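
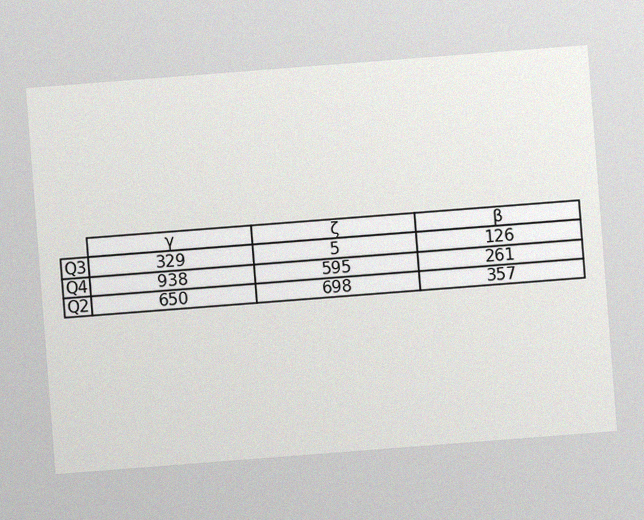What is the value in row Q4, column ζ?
The chart is tilted about 4° counter-clockwise, with some photo noise. The (Q4, ζ) cell reads 595.

595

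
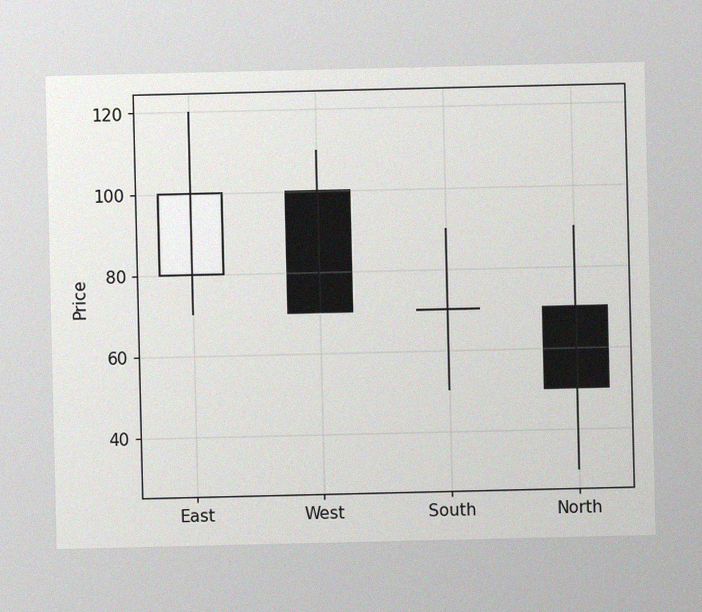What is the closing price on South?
70

The image has some photo noise and uneven lighting. The South candle closes at 70.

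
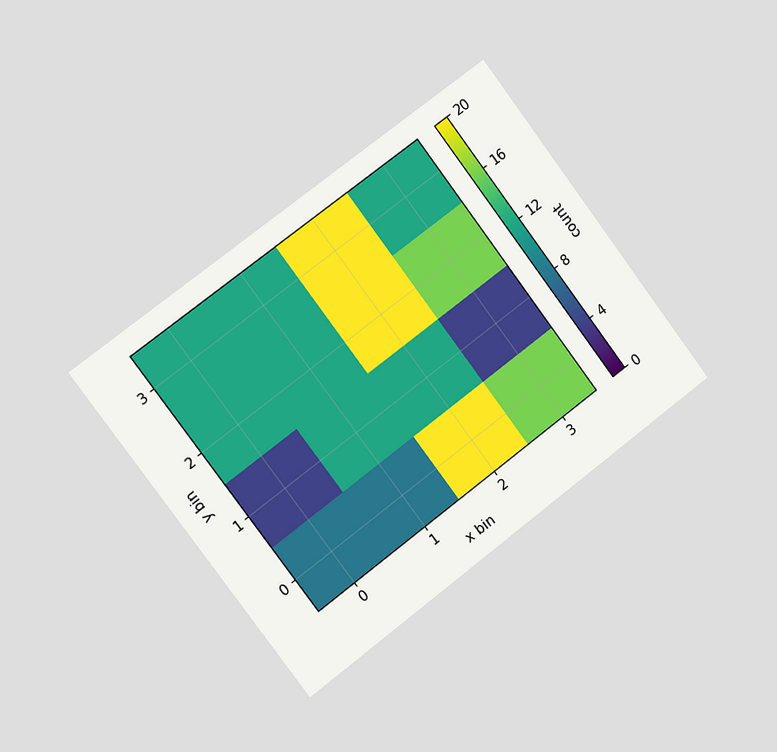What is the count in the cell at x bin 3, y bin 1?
4

The chart is tilted about 37° counter-clockwise and viewed slightly from the left. Matching the cell (3, 1) against the colorbar gives 4.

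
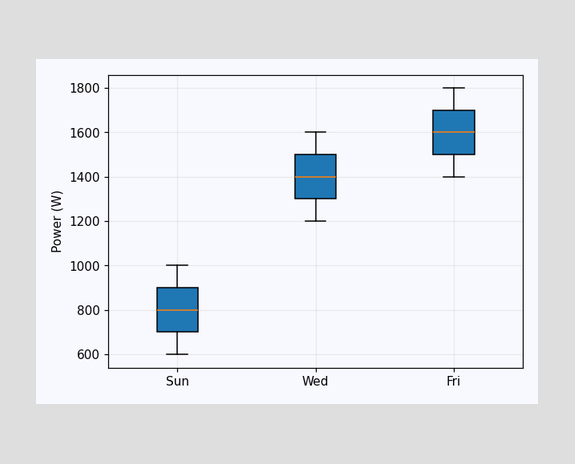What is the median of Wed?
1400W

The median line in the Wed box sits at 1400W.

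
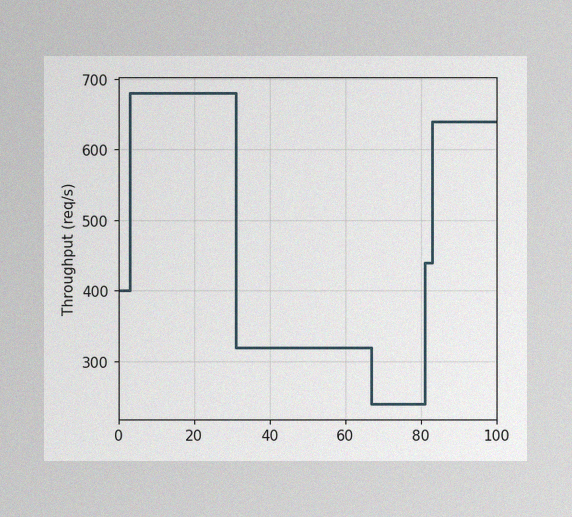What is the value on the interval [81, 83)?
The image has some photo noise and uneven lighting. On [81, 83) the step sits at 440req/s.

440req/s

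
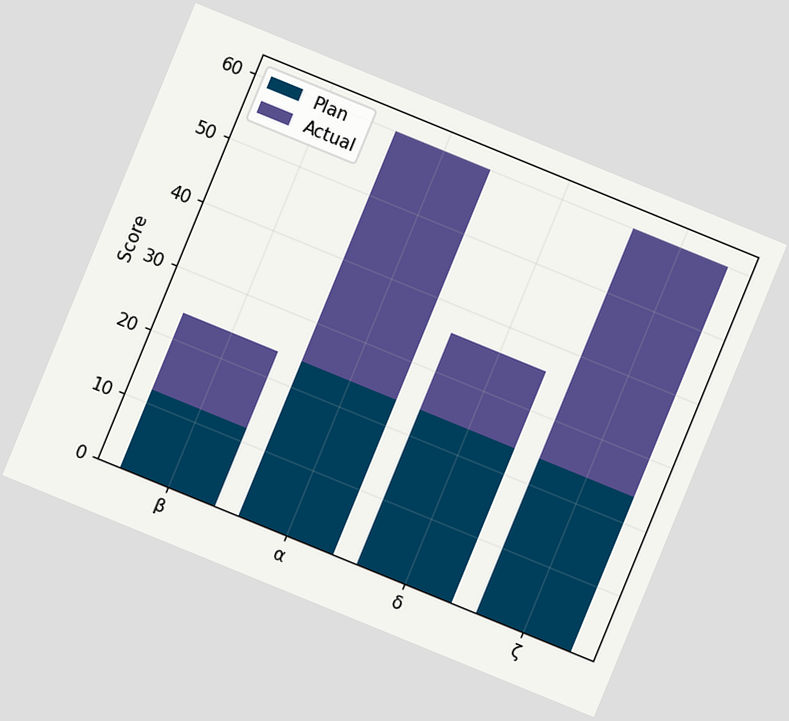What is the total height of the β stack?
24

The chart is tilted about 22° clockwise. The β stack's top reaches 24 on the y-axis.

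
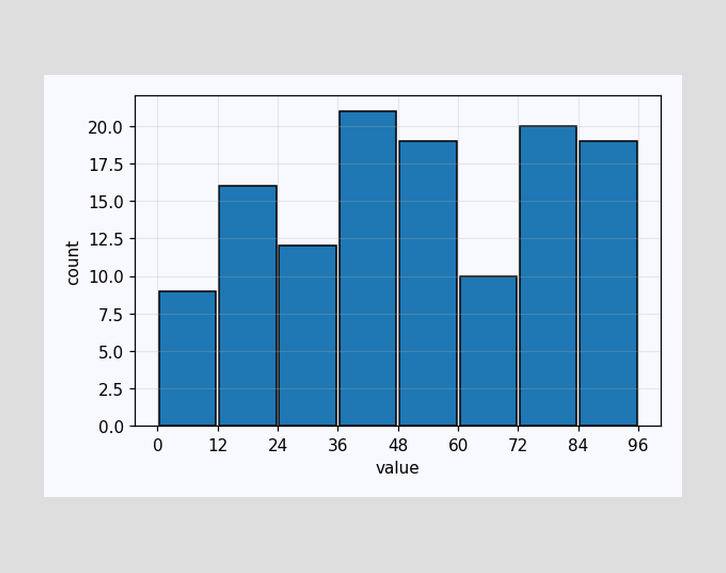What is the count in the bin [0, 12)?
9

The [0, 12) bin has height 9.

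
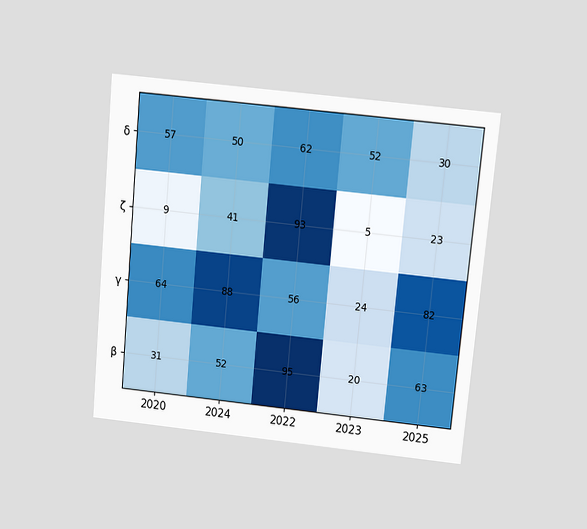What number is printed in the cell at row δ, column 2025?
30

The chart is tilted about 5° clockwise and viewed slightly from above. The (δ, 2025) cell reads 30.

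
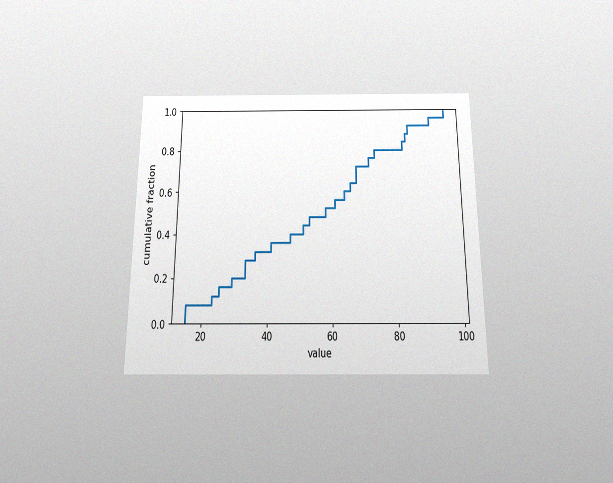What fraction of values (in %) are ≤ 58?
The chart is viewed slightly from below, with some photo noise. At x=58 the ECDF step is at 52%.

52%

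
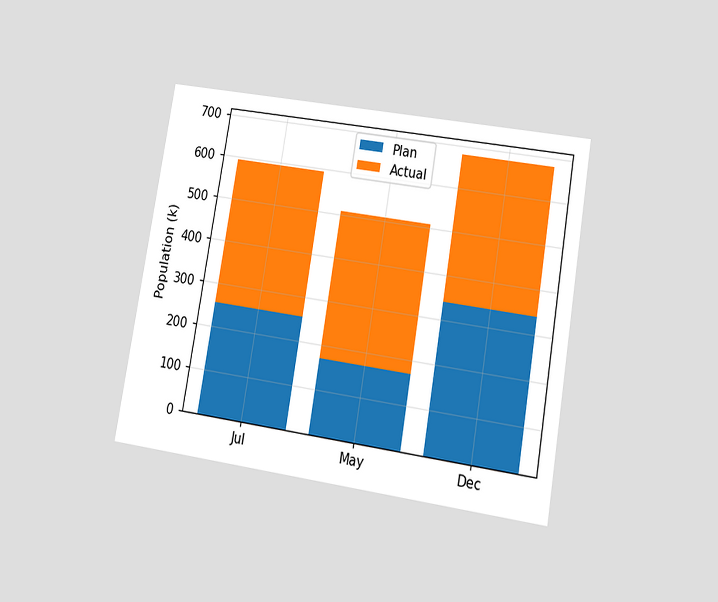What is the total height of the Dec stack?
The chart is tilted about 10° clockwise and viewed at a slight angle. The Dec stack's top reaches 680k on the y-axis.

680k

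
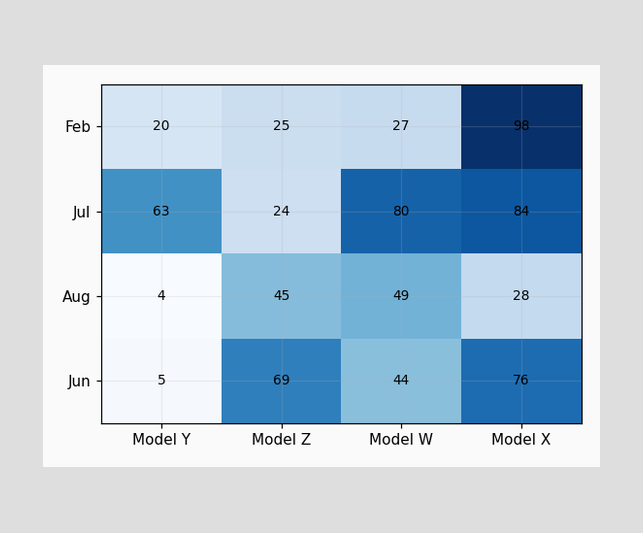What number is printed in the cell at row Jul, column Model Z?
24

The (Jul, Model Z) cell reads 24.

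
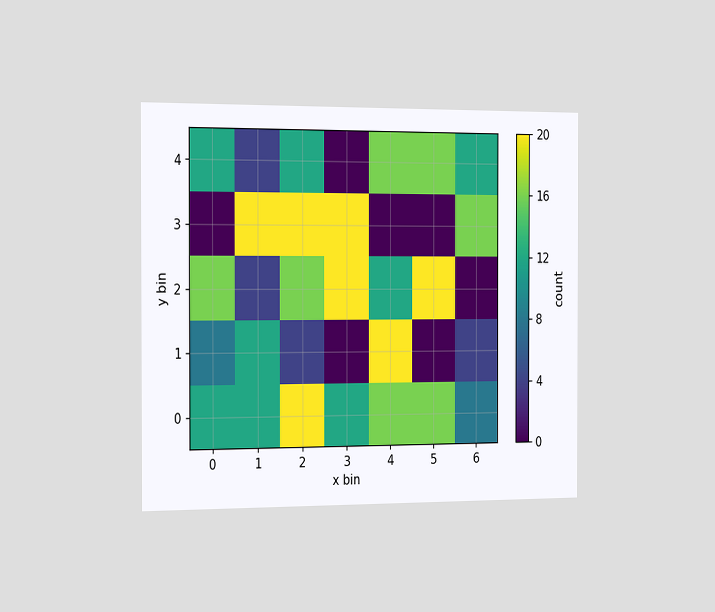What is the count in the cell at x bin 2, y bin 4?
12

The chart is viewed slightly from the left. Matching the cell (2, 4) against the colorbar gives 12.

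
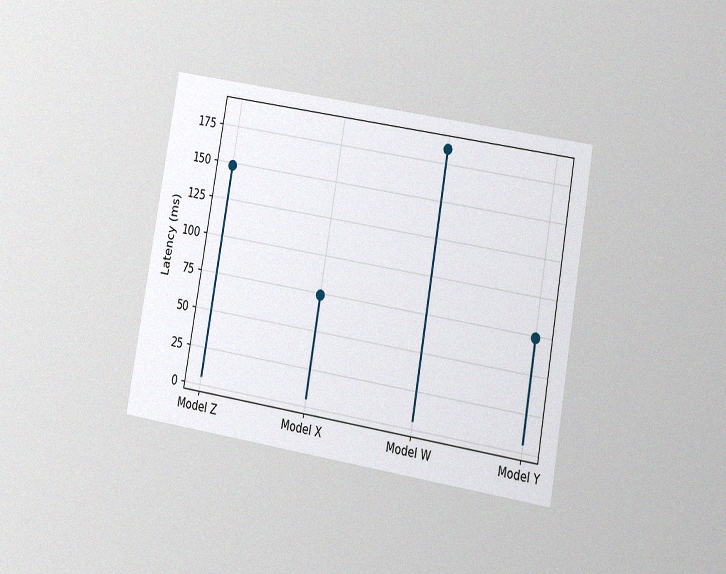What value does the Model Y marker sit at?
74ms

The chart is tilted about 10° clockwise and viewed at a slight angle, with some photo noise. The Model Y marker sits at 74ms.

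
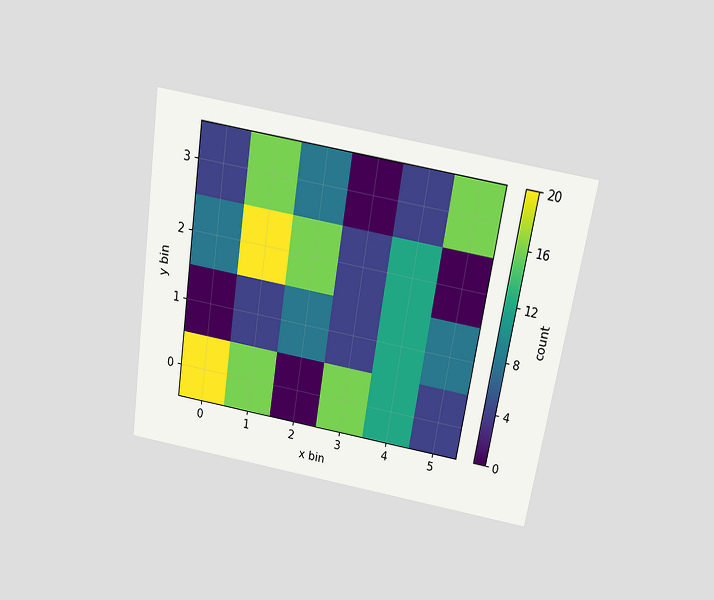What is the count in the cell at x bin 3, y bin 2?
The chart is tilted about 9° clockwise and viewed slightly from above. Matching the cell (3, 2) against the colorbar gives 4.

4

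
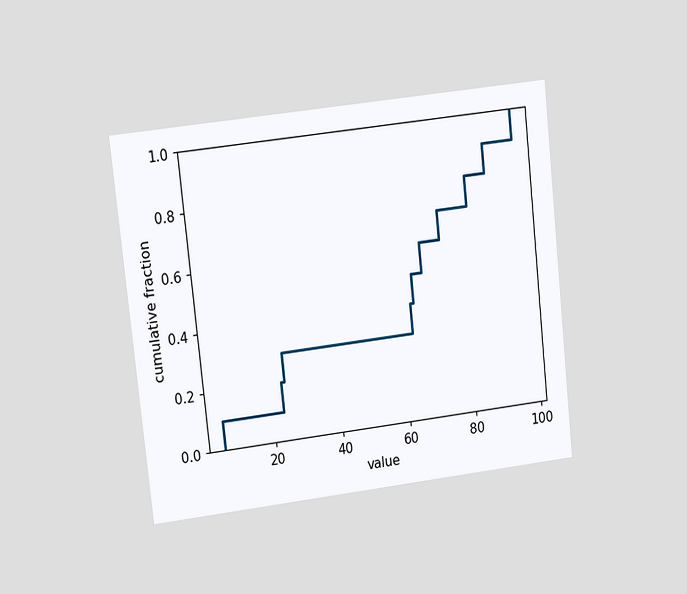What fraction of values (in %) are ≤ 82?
The chart is tilted about 6° counter-clockwise and viewed at a slight angle. At x=82 the ECDF step is at 80%.

80%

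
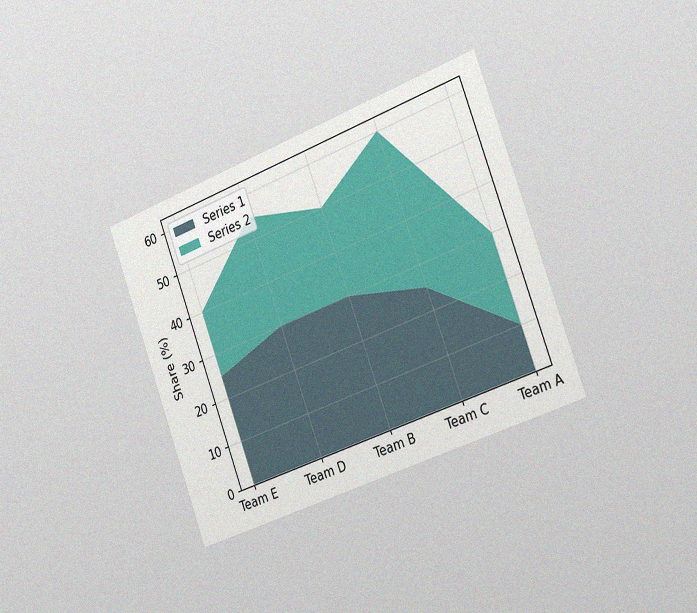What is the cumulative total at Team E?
40%

The chart is tilted about 20° counter-clockwise and viewed slightly from the right, with some photo noise. The stacked total at Team E reaches 40%.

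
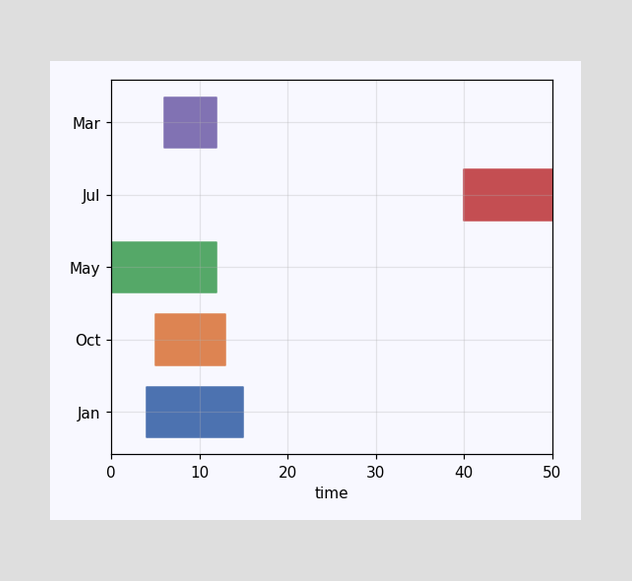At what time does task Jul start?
The Jul bar begins at t=40.

40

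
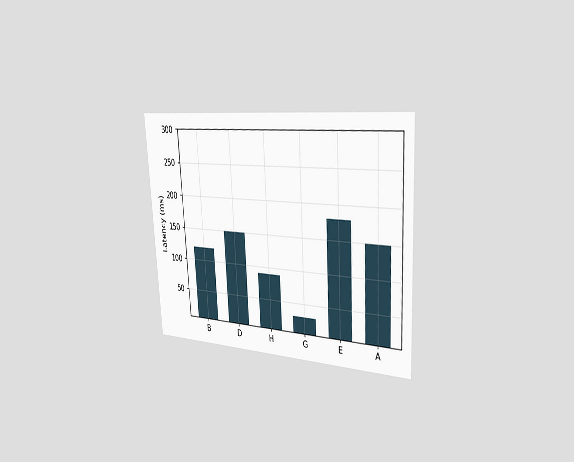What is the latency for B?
The chart is tilted about 3° counter-clockwise and viewed slightly from the right. Reading along the chart's y-axis, the B bar reaches 120ms.

120ms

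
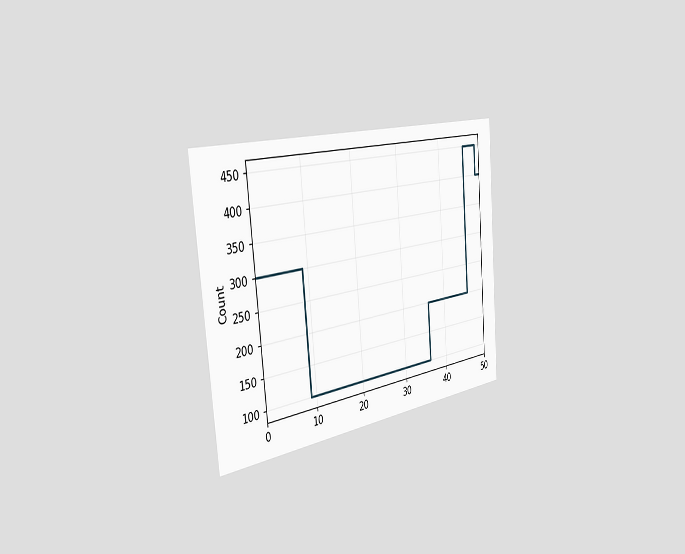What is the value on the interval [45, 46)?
The chart is tilted about 5° counter-clockwise and viewed slightly from the left. On [45, 46) the step sits at 200.

200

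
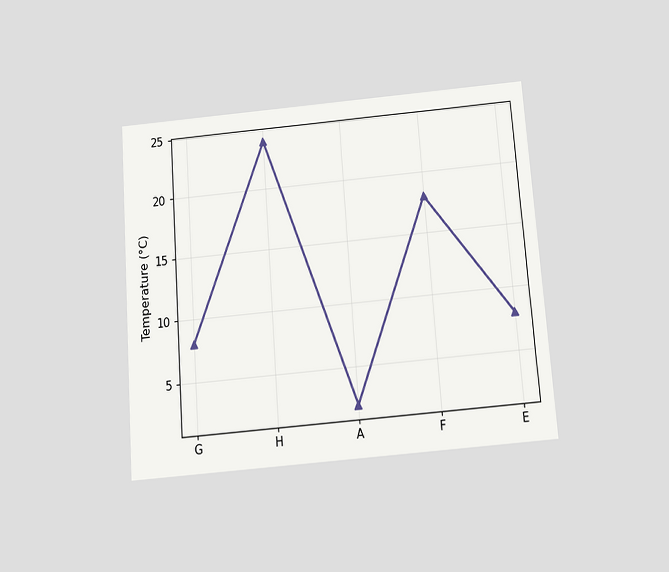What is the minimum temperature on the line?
The chart is tilted about 4° counter-clockwise and viewed slightly from below. The lowest point is at A, and reading across to the y-axis gives 2°C.

2°C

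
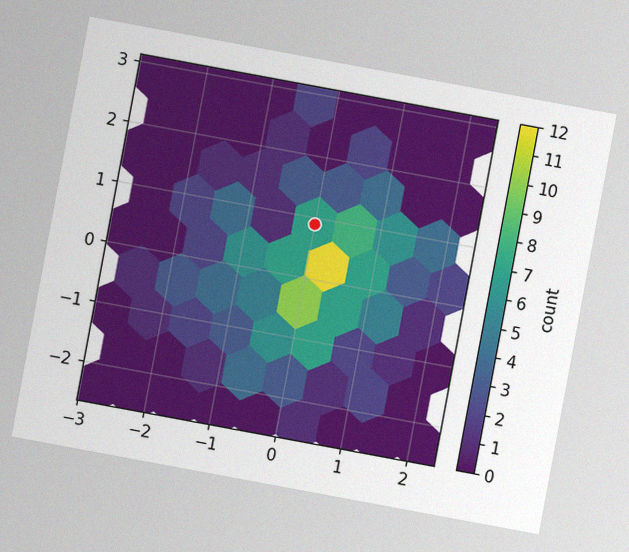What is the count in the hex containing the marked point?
The chart is tilted about 11° clockwise, with some photo noise. The marked hex reads 7 on the colorbar.

7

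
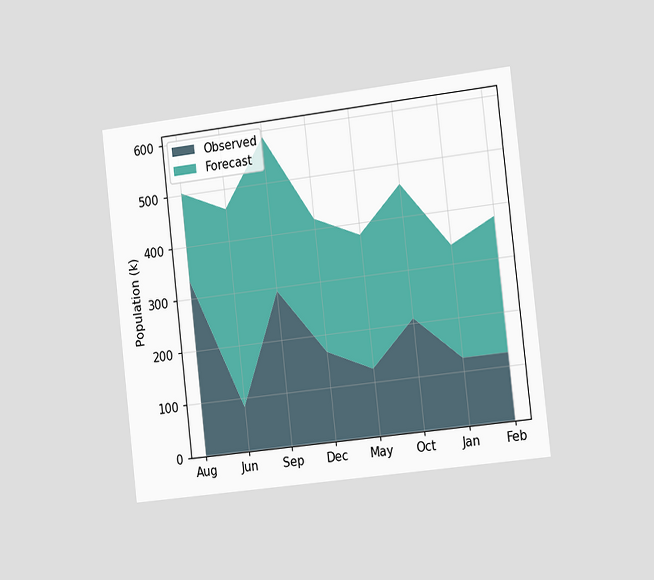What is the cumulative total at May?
The chart is tilted about 6° counter-clockwise and viewed slightly from the right. The stacked total at May reaches 378k.

378k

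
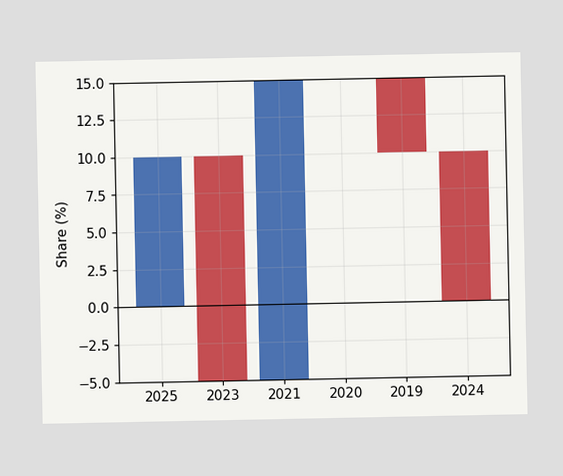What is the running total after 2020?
After 2020 the running total reaches 15%.

15%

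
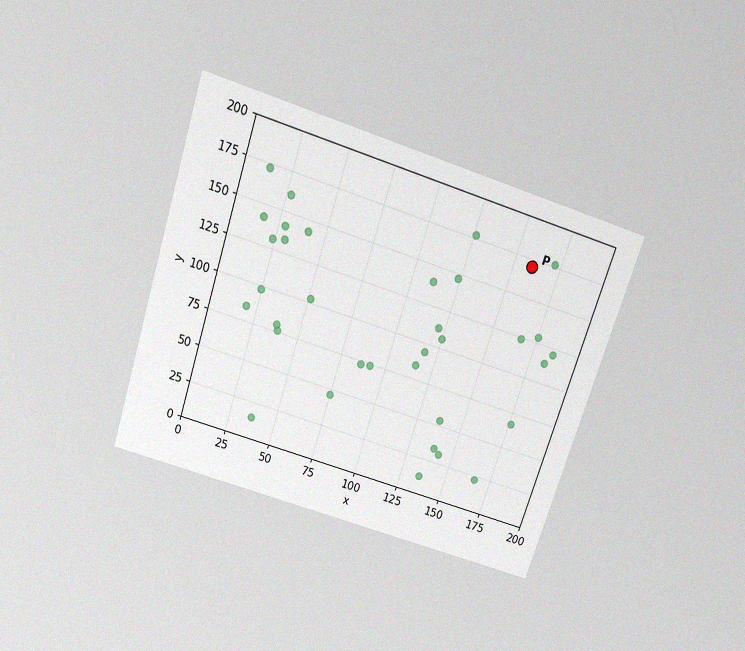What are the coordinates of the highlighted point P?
(160, 170)

The chart is tilted about 18° clockwise and viewed slightly from above, with some photo noise. Following the gridlines from P to each axis, P sits at (160, 170).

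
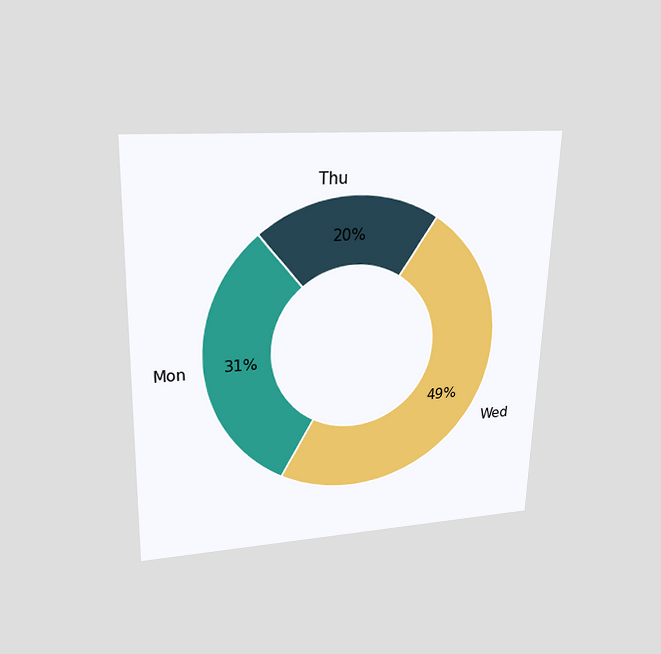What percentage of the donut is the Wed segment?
The chart is viewed slightly from above. The Wed segment takes up 49% of the ring.

49%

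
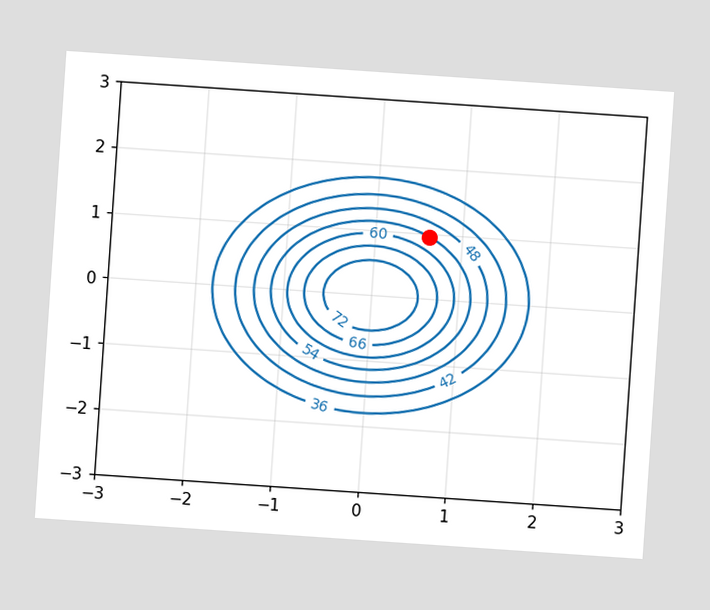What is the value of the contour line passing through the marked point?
54

The chart is tilted about 4° clockwise. The marked point sits on the contour labelled 54.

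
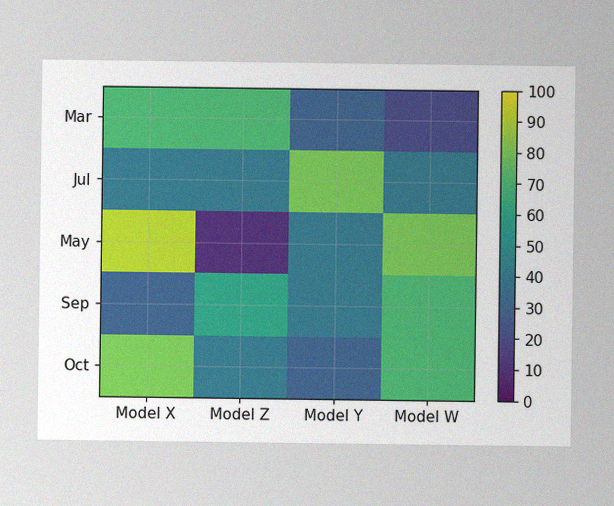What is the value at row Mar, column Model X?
70

The image has some photo noise and uneven lighting. Matching cell (Mar, Model X) against the colorbar gives 70.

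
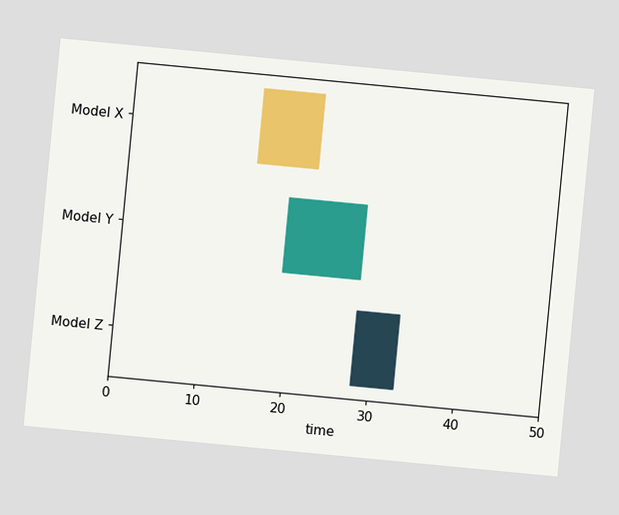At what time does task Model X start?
The chart is tilted about 5° clockwise. The Model X bar begins at t=15.

15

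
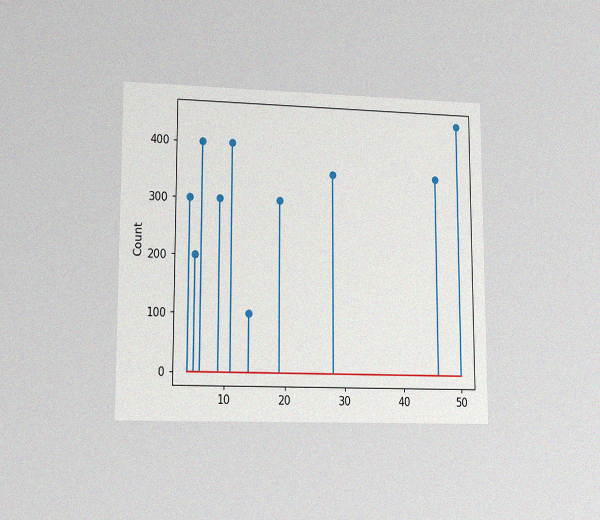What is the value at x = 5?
The chart is viewed at a slight angle, with some photo noise. The stem at x=5 reaches 200.

200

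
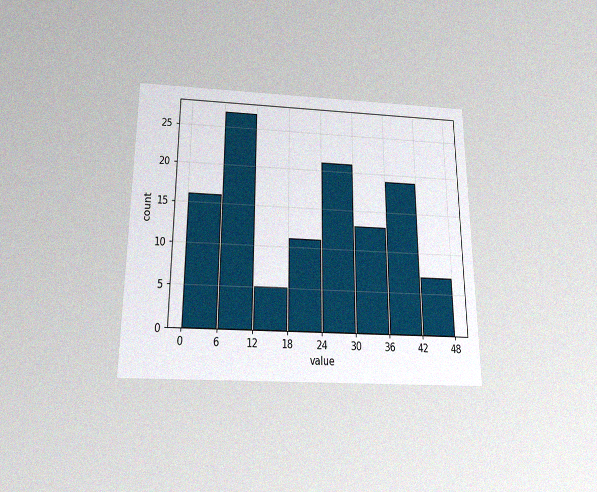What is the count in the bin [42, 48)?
The chart is viewed slightly from below, with some photo noise. The [42, 48) bin has height 7.

7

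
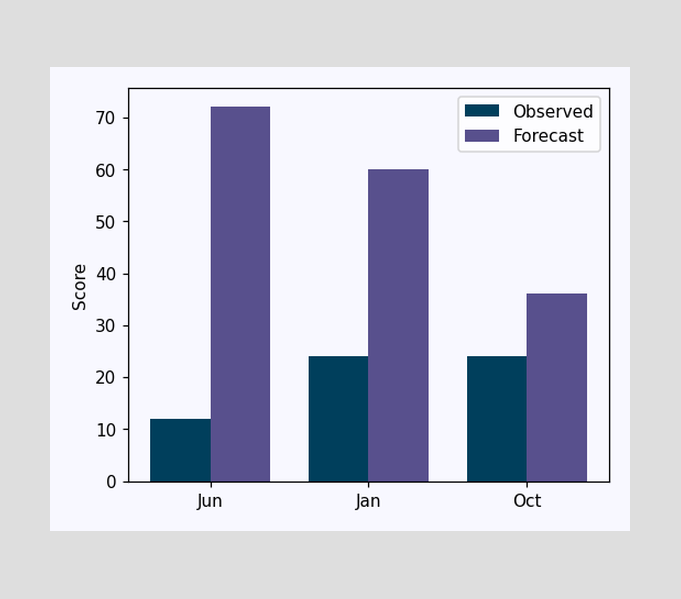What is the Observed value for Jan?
24

The Observed bar at Jan reaches 24 on the y-axis.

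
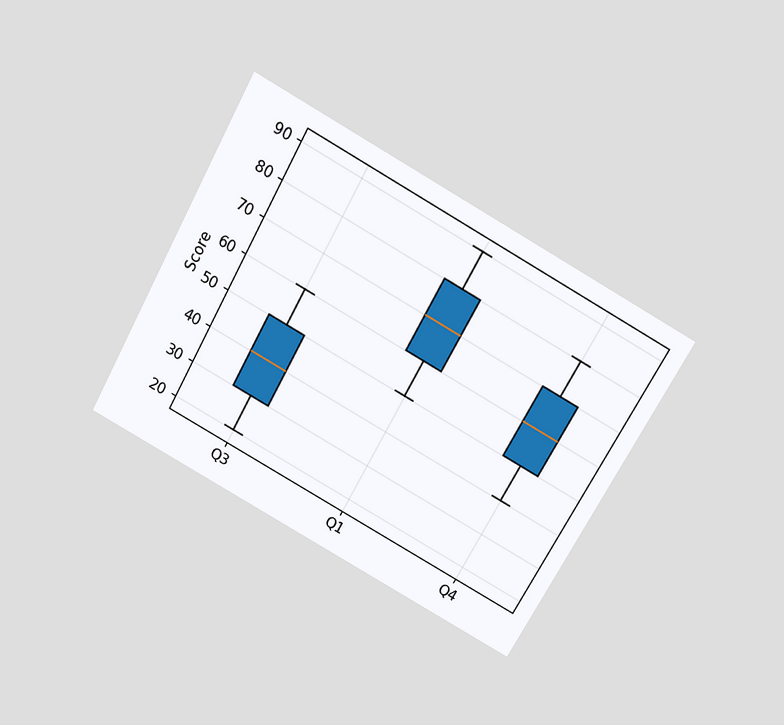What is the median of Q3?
40

The chart is tilted about 29° clockwise and viewed slightly from above. The median line in the Q3 box sits at 40.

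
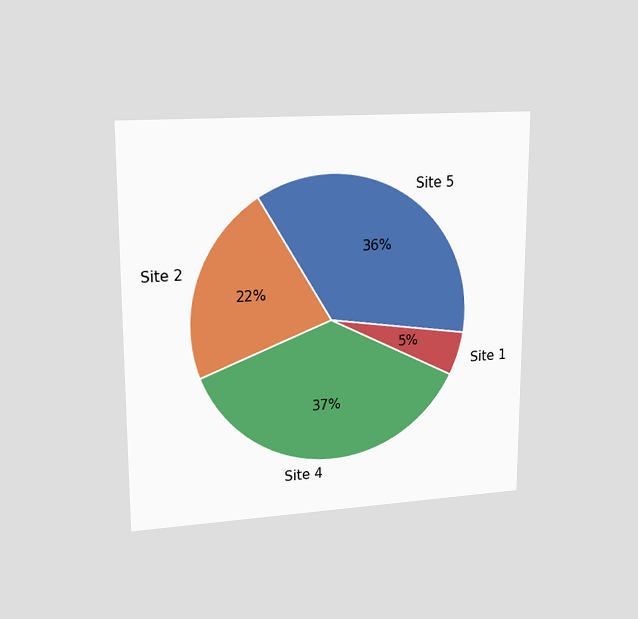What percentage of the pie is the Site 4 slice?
37%

The chart is viewed at a slight angle. The Site 4 slice takes up 37% of the pie.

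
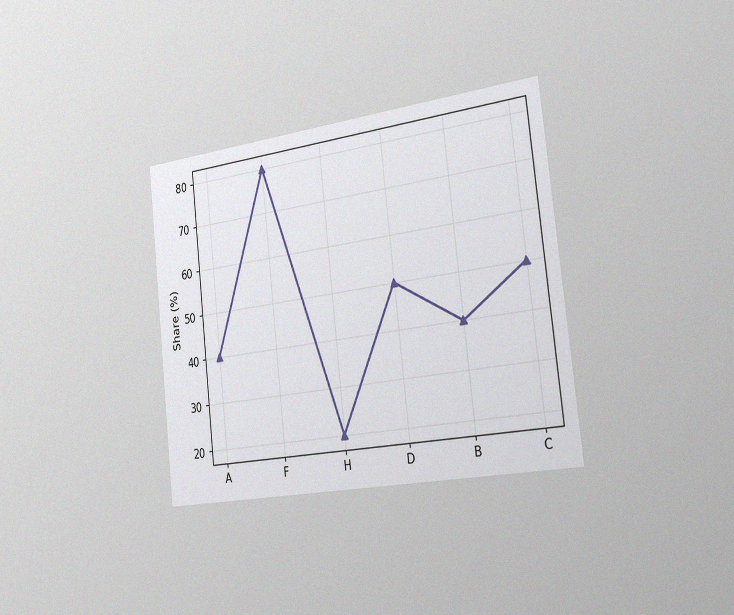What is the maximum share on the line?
The chart is tilted about 6° counter-clockwise and viewed slightly from the right, with some photo noise. The highest point is at F, and reading across to the y-axis gives 80%.

80%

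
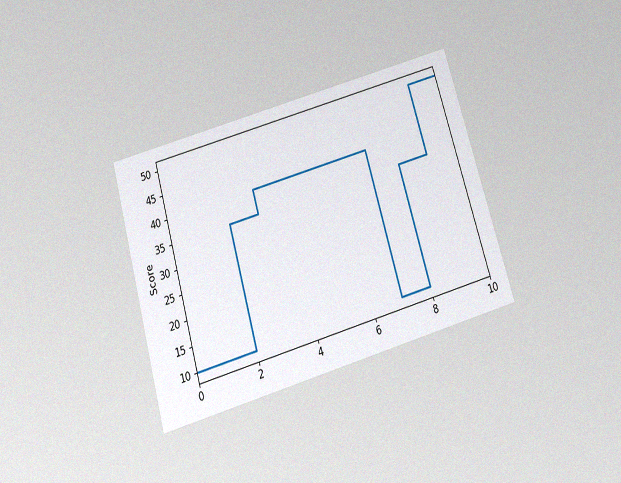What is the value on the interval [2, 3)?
The chart is tilted about 16° counter-clockwise and viewed slightly from below, with some photo noise. On [2, 3) the step sits at 35.

35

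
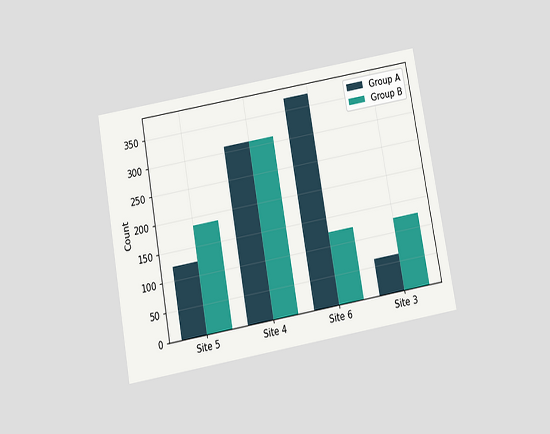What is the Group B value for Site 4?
310

The chart is tilted about 10° counter-clockwise and viewed slightly from below. The Group B bar at Site 4 reaches 310 on the y-axis.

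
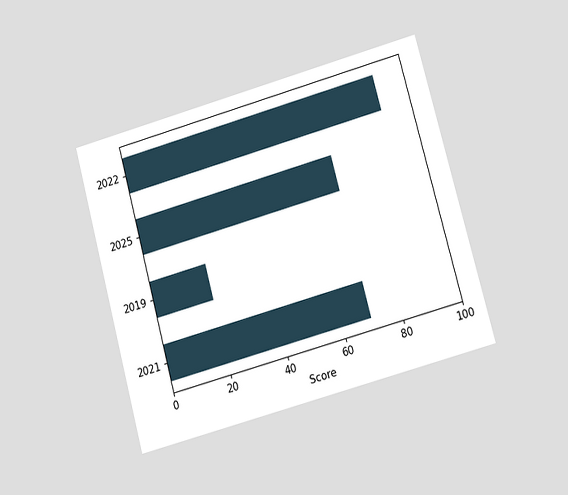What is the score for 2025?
The chart is tilted about 15° counter-clockwise and viewed at a slight angle. Reading along the chart's x-axis, the 2025 bar reaches 70.

70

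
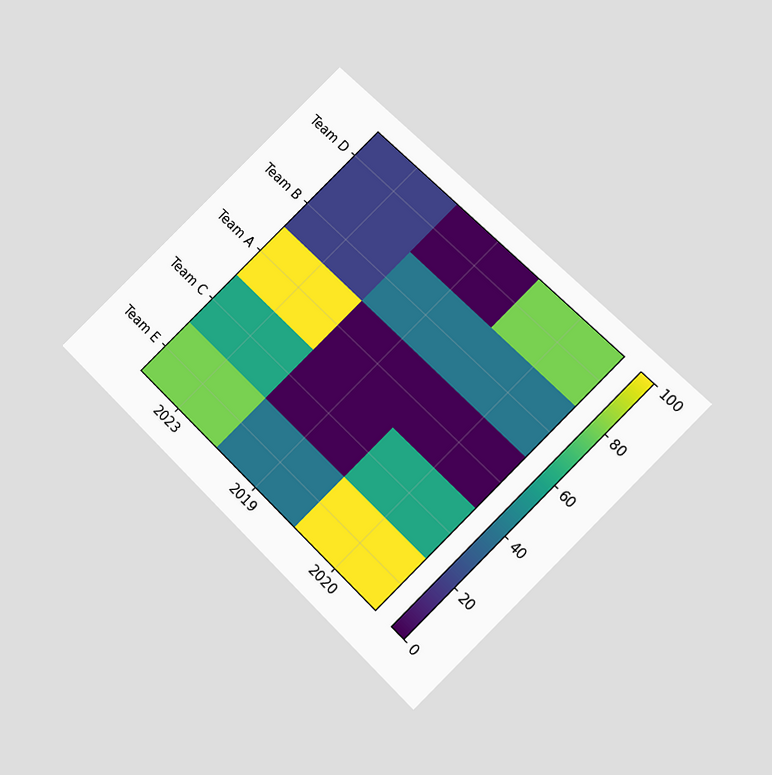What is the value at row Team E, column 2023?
The chart is tilted about 45° clockwise and viewed at a slight angle. Matching cell (Team E, 2023) against the colorbar gives 80.

80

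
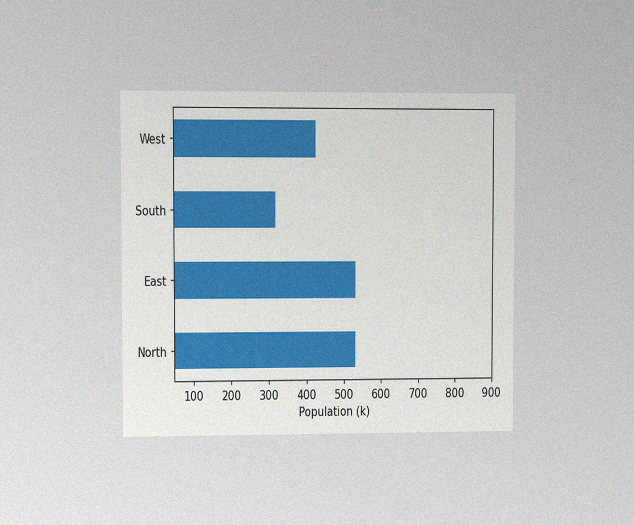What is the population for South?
The chart is viewed at a slight angle, with some photo noise. Reading along the chart's x-axis, the South bar reaches 318k.

318k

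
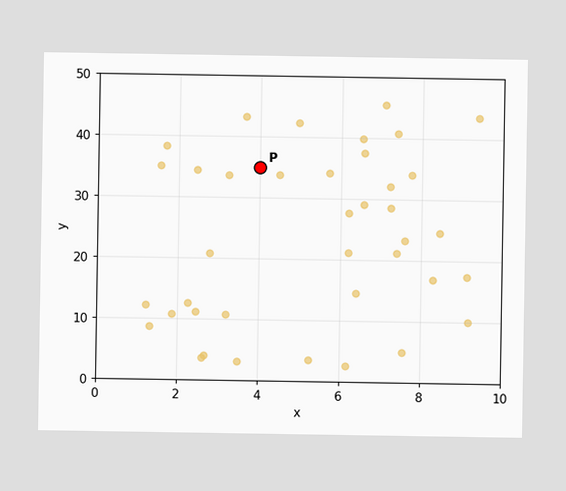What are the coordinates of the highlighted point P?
(4, 35)

Following the gridlines from P to each axis, P sits at (4, 35).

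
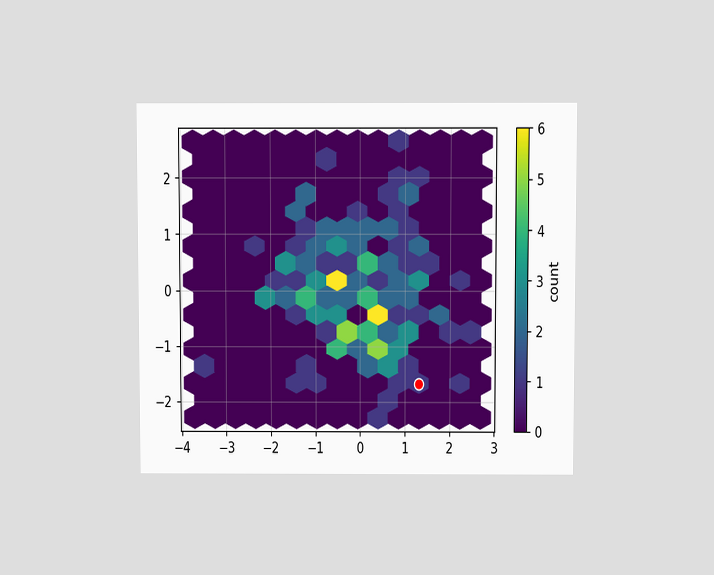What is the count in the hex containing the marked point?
The chart is viewed slightly from above. The marked hex reads 1 on the colorbar.

1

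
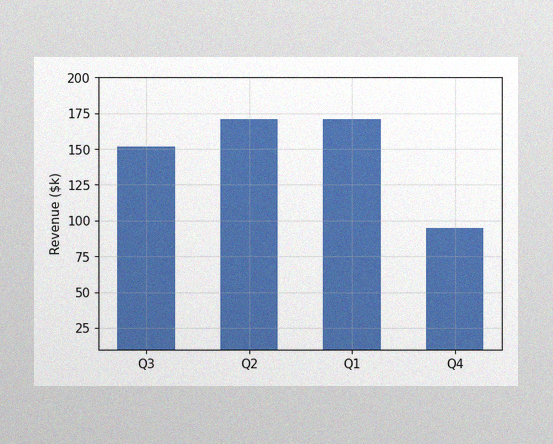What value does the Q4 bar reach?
$95k

The image has some photo noise and uneven lighting. Reading along the chart's y-axis, the Q4 bar reaches $95k.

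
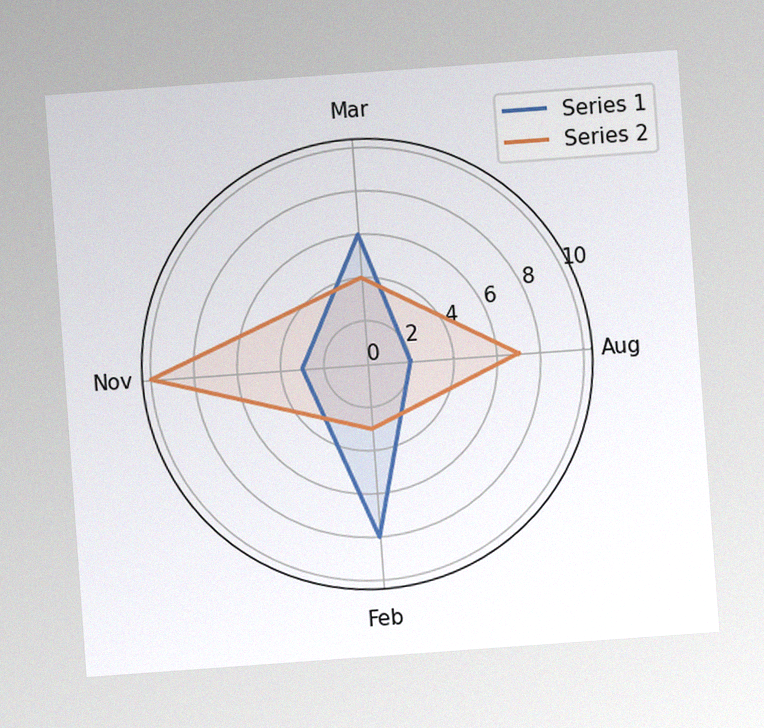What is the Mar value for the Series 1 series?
6

The chart is tilted about 4° counter-clockwise, with some photo noise. On the Mar axis, Series 1 reaches 6.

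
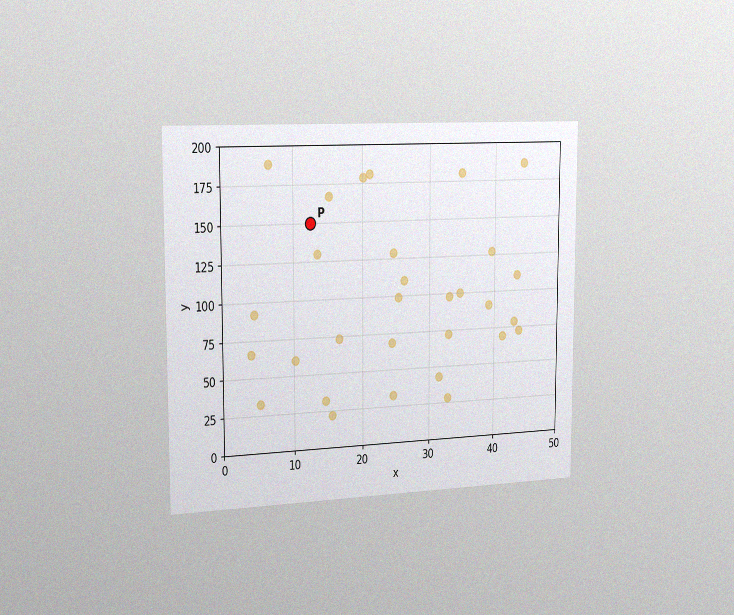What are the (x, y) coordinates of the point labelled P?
The chart is viewed slightly from the left, with some photo noise. Following the gridlines from P to each axis, P sits at (12.5, 150).

(12.5, 150)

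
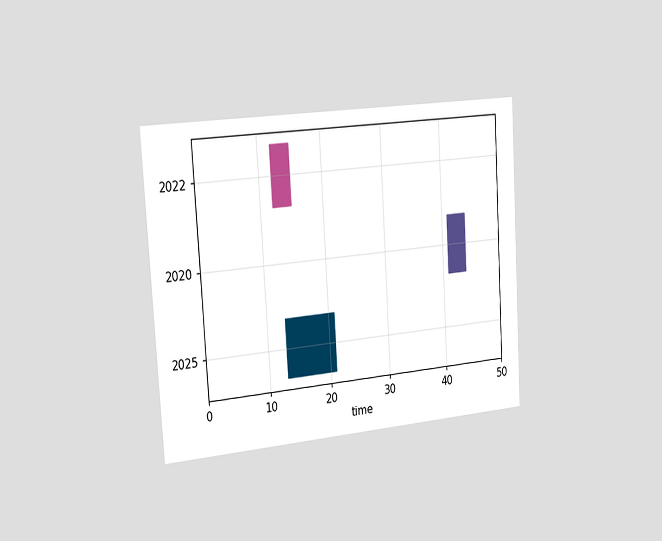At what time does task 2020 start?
41

The chart is tilted about 4° counter-clockwise and viewed slightly from the left. The 2020 bar begins at t=41.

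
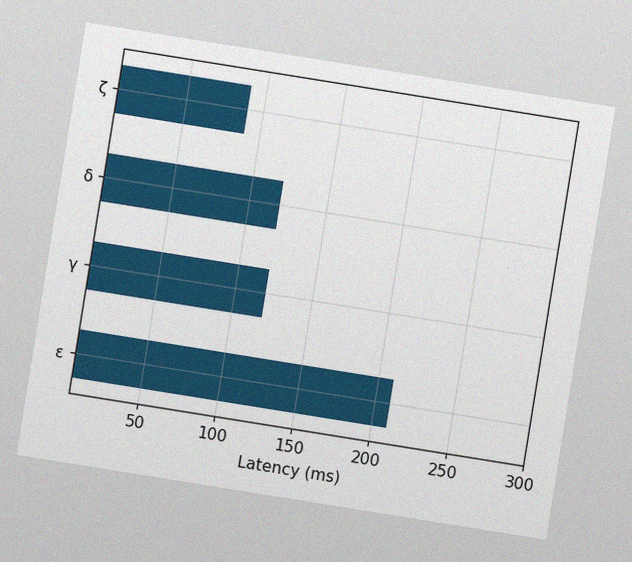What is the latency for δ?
120ms

The chart is tilted about 9° clockwise, with some photo noise. Reading along the chart's x-axis, the δ bar reaches 120ms.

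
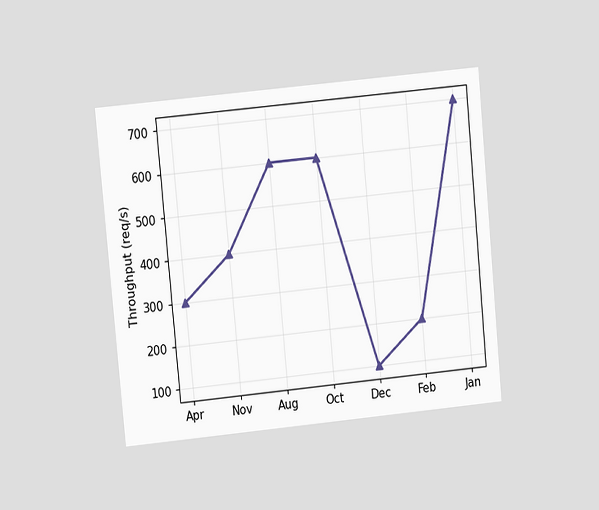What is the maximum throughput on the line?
The chart is tilted about 5° counter-clockwise and viewed at a slight angle. The highest point is at Jan, and reading across to the y-axis gives 700req/s.

700req/s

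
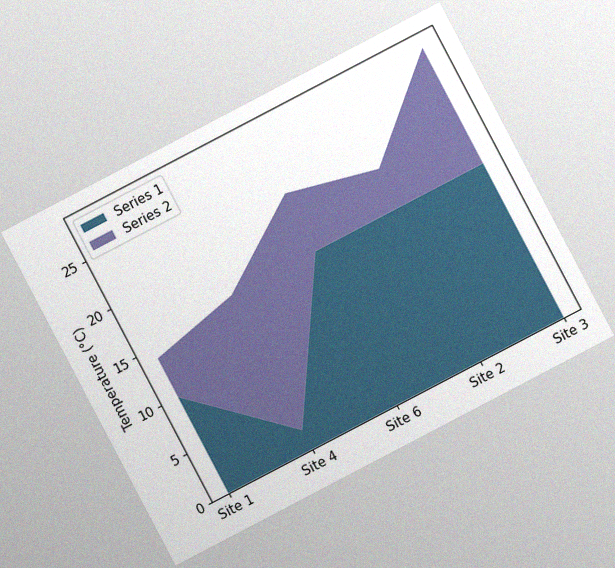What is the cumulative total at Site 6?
22°C

The chart is tilted about 28° counter-clockwise, with some photo noise. The stacked total at Site 6 reaches 22°C.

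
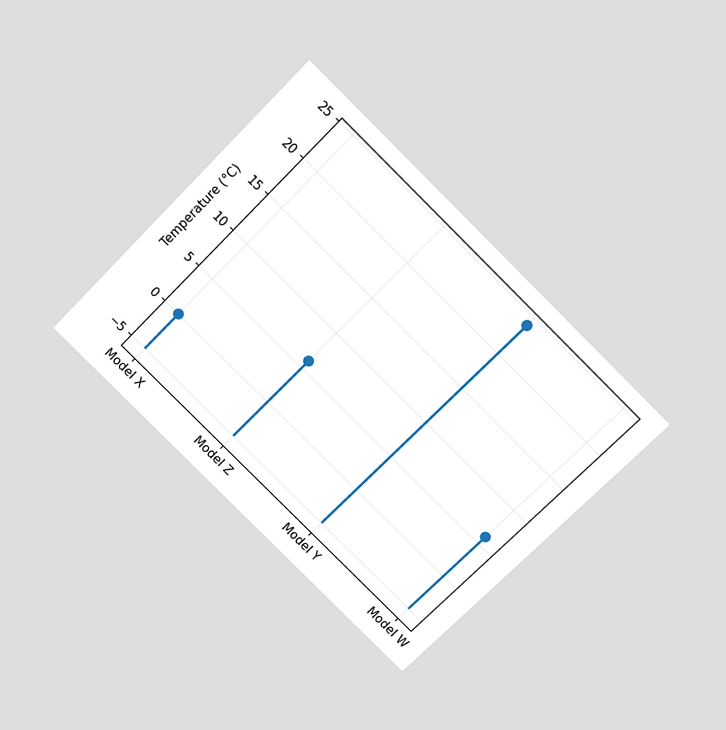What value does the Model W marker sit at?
The chart is tilted about 45° clockwise and viewed at a slight angle. The Model W marker sits at 6°C.

6°C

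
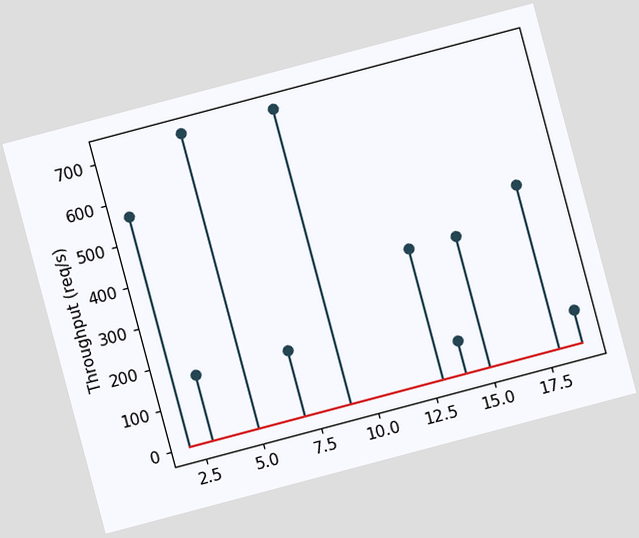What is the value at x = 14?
The chart is tilted about 15° counter-clockwise. The stem at x=14 reaches 80req/s.

80req/s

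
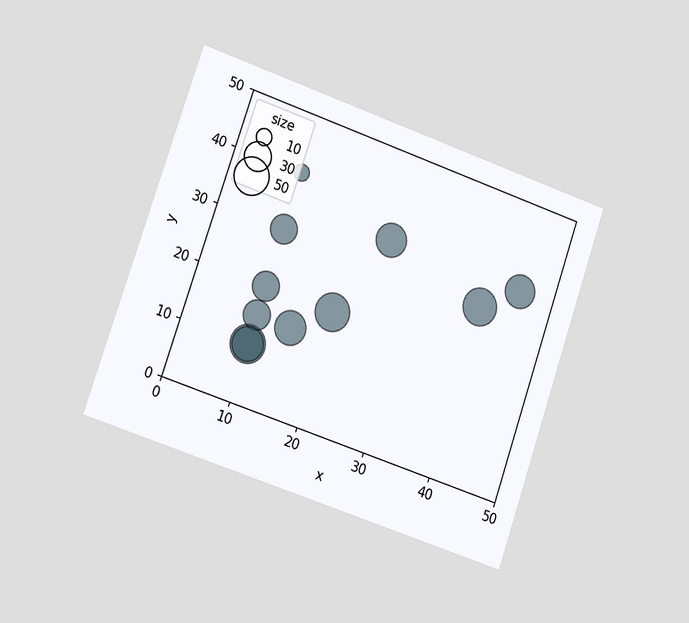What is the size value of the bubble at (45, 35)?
40

The chart is tilted about 19° clockwise and viewed slightly from the left. Matching the bubble at (45, 35) against the size legend gives 40.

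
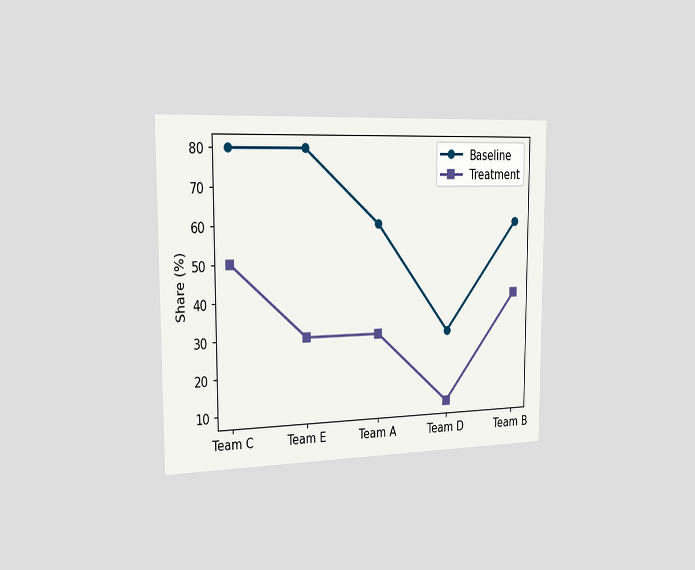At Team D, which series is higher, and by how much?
Baseline, by 20%

The chart is viewed slightly from the left. At Team D, Baseline sits above the other line by 20%.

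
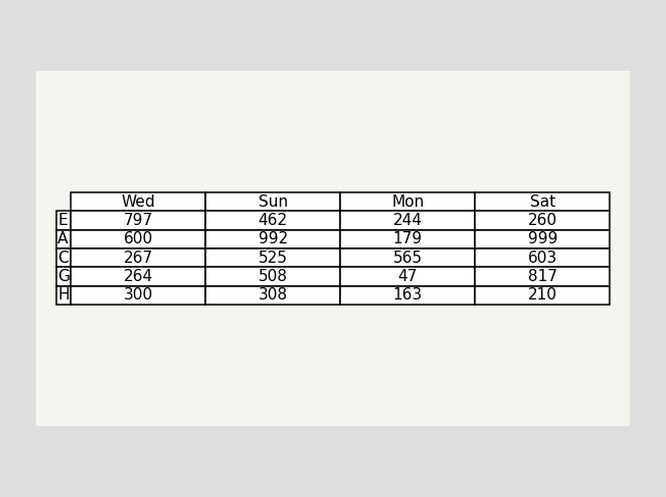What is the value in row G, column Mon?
47

The (G, Mon) cell reads 47.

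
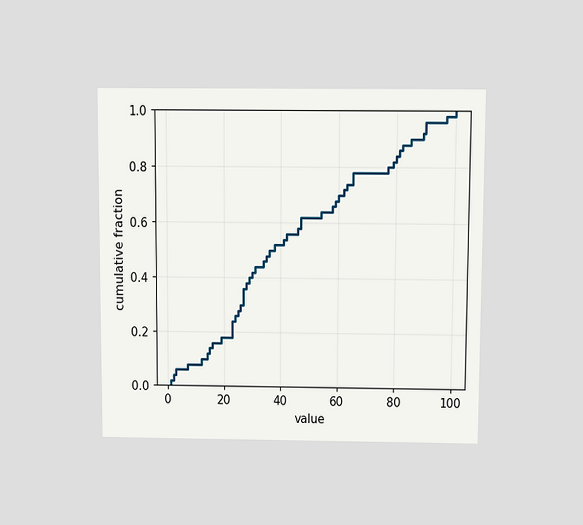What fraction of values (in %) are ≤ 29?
The chart is viewed slightly from above. At x=29 the ECDF step is at 40%.

40%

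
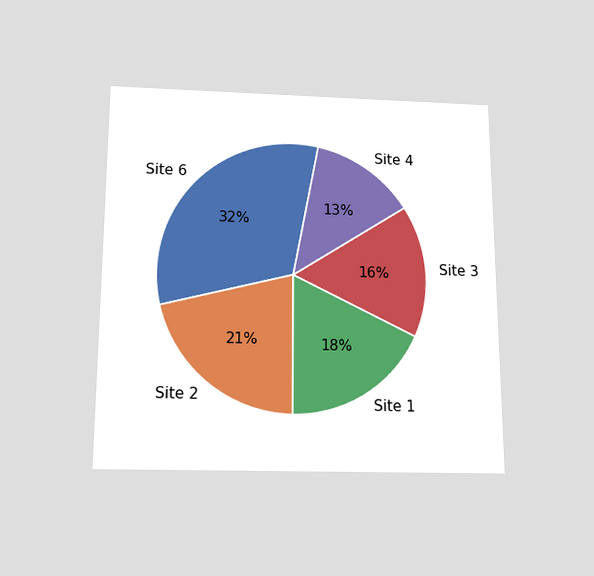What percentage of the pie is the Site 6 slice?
32%

The chart is viewed slightly from below. The Site 6 slice takes up 32% of the pie.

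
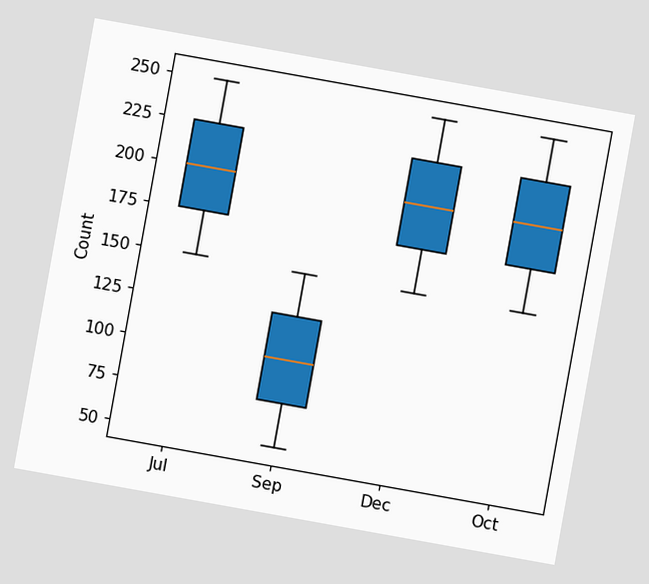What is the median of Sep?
The chart is tilted about 10° clockwise. The median line in the Sep box sits at 100.

100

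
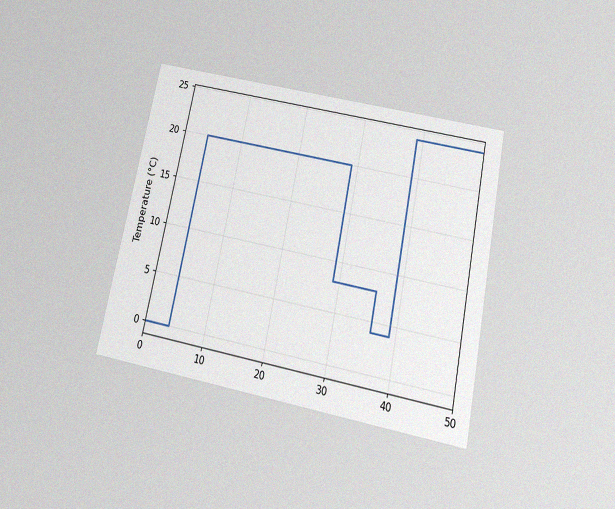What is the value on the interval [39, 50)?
24°C

The chart is tilted about 12° clockwise and viewed slightly from below, with some photo noise. On [39, 50) the step sits at 24°C.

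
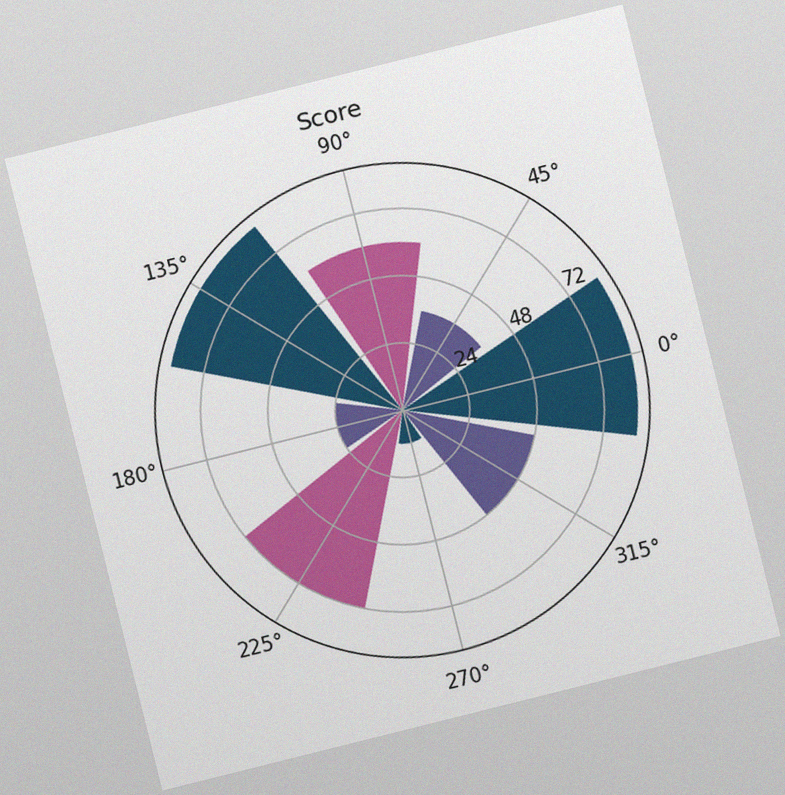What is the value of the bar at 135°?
The chart is tilted about 14° counter-clockwise, with some photo noise. The bar at 135° reaches 84 on the radial axis.

84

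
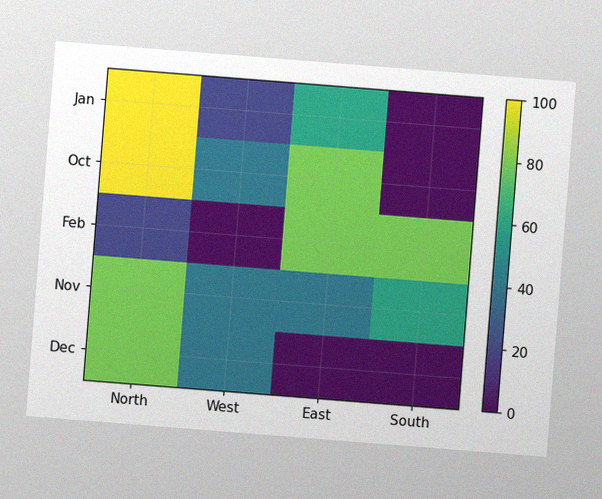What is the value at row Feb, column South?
The chart is tilted about 5° clockwise, with some photo noise. Matching cell (Feb, South) against the colorbar gives 80.

80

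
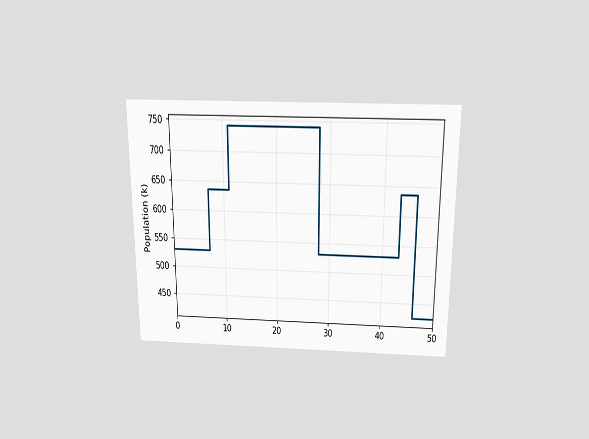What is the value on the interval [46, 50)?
424k

The chart is viewed slightly from above. On [46, 50) the step sits at 424k.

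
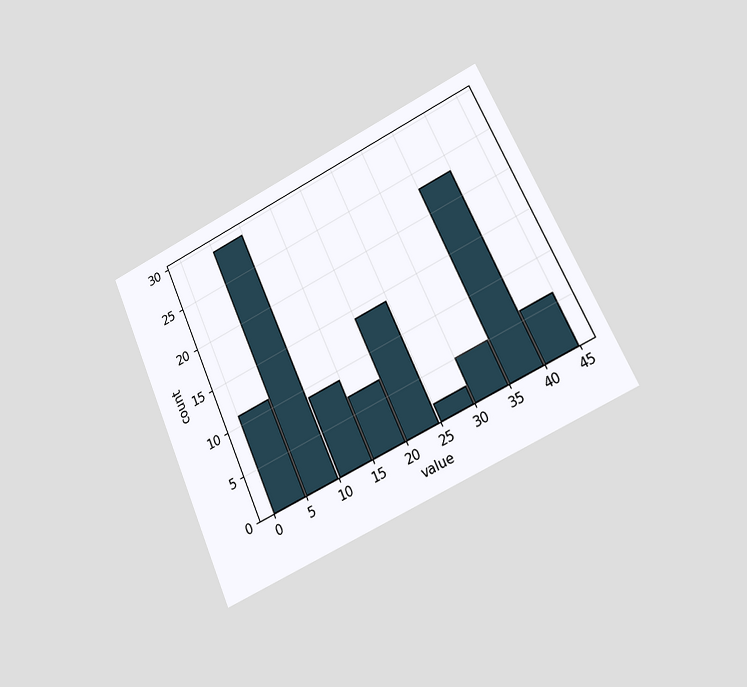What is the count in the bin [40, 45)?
6

The chart is tilted about 24° counter-clockwise and viewed at a slight angle. The [40, 45) bin has height 6.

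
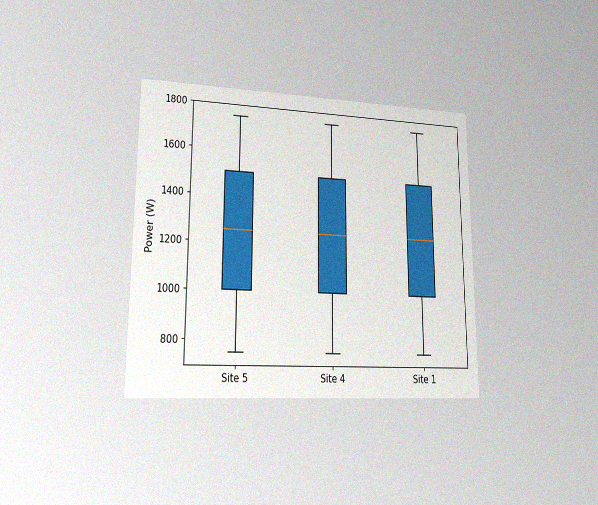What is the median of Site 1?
1250W

The chart is viewed at a slight angle, with some photo noise. The median line in the Site 1 box sits at 1250W.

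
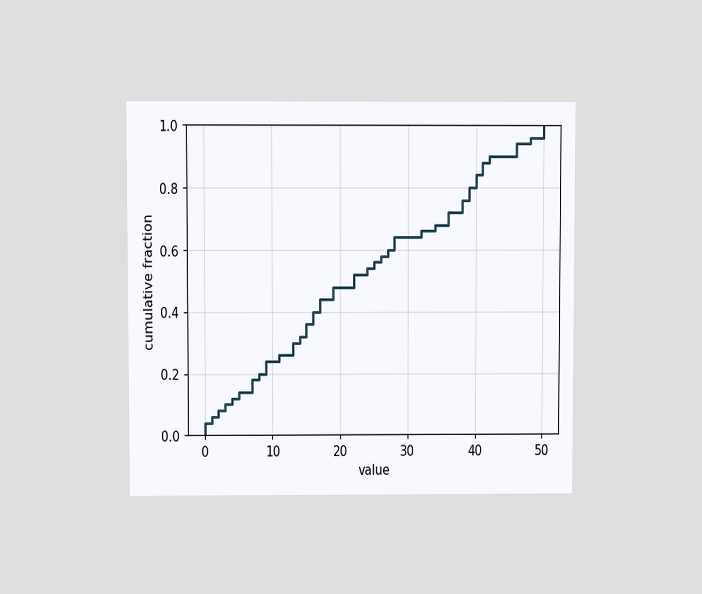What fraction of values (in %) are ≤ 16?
40%

The chart is viewed at a slight angle. At x=16 the ECDF step is at 40%.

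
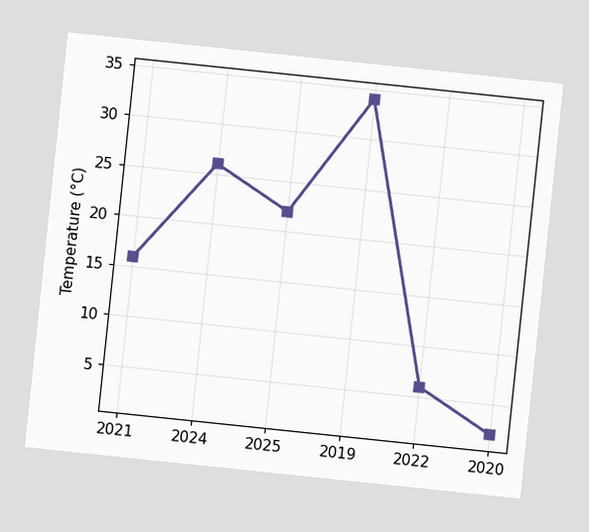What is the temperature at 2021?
The chart is tilted about 6° clockwise. At 2021, the line is at 16°C.

16°C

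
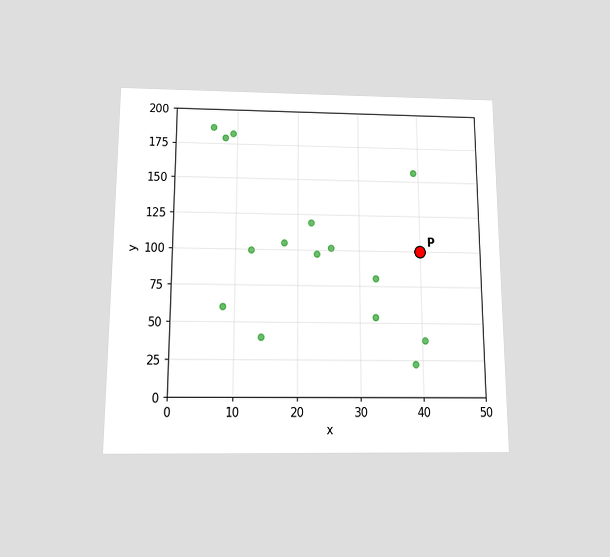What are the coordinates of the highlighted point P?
(40, 100)

The chart is viewed slightly from below. Following the gridlines from P to each axis, P sits at (40, 100).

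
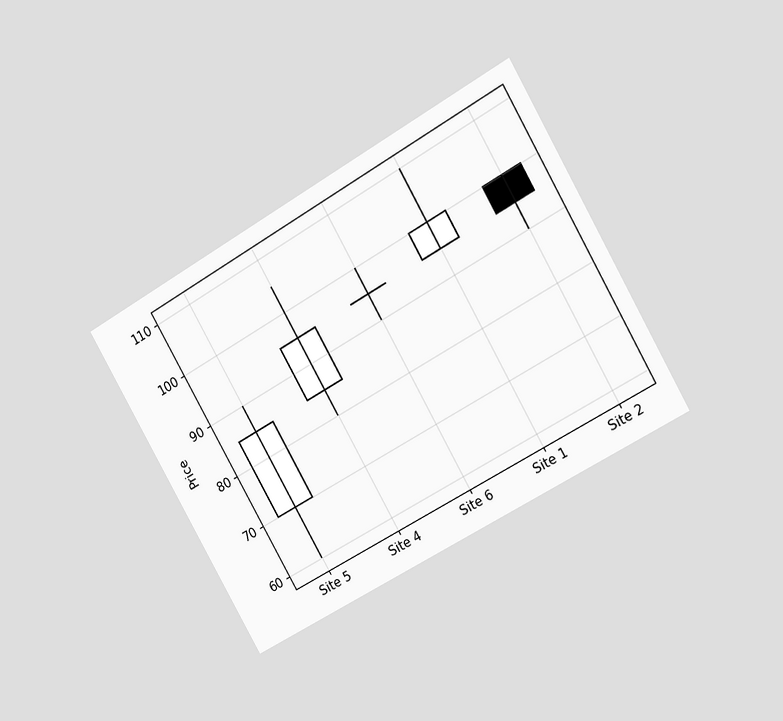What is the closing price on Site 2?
95

The chart is tilted about 30° counter-clockwise and viewed at a slight angle. The Site 2 candle closes at 95.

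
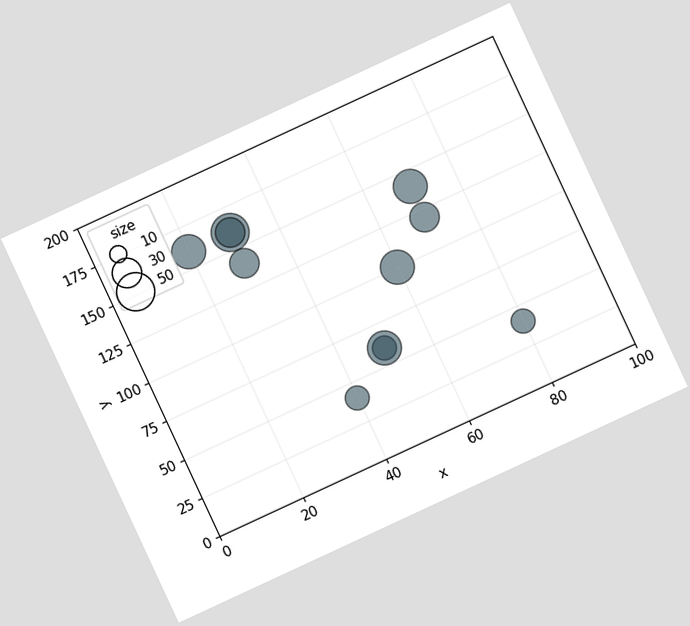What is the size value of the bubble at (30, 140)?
The chart is tilted about 25° counter-clockwise. Matching the bubble at (30, 140) against the size legend gives 30.

30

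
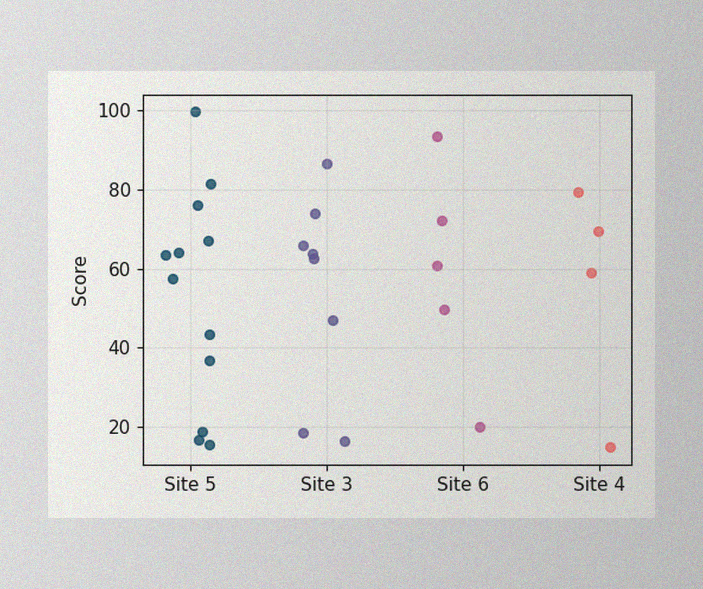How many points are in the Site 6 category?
The image has some photo noise and uneven lighting. Counting the markers in the Site 6 column gives 5.

5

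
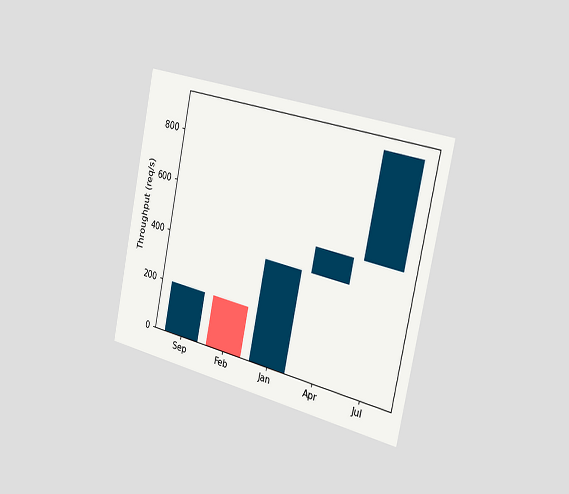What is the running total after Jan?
The chart is tilted about 12° clockwise and viewed slightly from the right. After Jan the running total reaches 400req/s.

400req/s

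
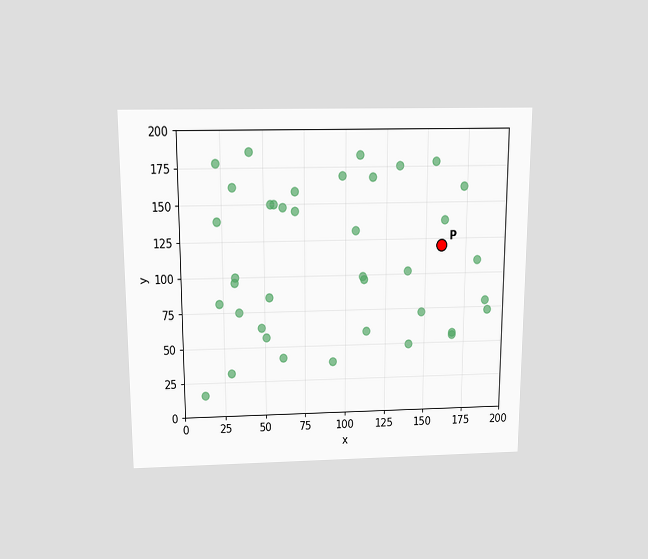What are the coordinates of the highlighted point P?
(160, 120)

The chart is viewed slightly from above. Following the gridlines from P to each axis, P sits at (160, 120).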